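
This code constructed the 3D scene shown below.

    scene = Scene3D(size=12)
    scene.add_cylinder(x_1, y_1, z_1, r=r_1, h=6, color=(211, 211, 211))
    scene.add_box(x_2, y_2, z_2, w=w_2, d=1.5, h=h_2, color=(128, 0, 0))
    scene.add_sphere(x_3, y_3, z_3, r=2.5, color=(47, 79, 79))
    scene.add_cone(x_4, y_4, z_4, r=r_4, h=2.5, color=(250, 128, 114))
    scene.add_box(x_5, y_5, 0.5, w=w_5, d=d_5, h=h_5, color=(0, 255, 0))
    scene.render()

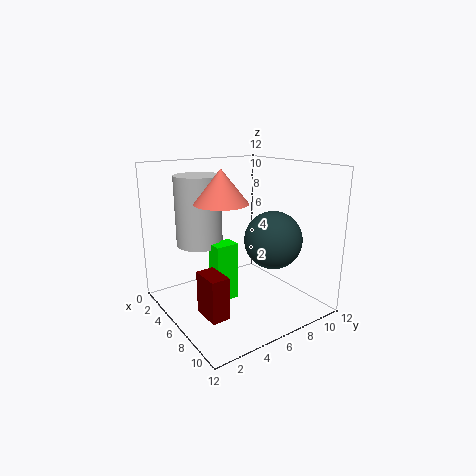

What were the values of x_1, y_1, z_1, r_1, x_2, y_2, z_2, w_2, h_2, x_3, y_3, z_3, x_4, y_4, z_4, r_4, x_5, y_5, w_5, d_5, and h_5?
x_1 = 3; y_1 = 4; z_1 = 5; r_1 = 2; x_2 = 6; y_2 = 2; z_2 = 0.5; w_2 = 2.5; h_2 = 3.5; x_3 = 7; y_3 = 9; z_3 = 5.5; x_4 = 7.5; y_4 = 3.5; z_4 = 9.5; r_4 = 2; x_5 = 4.5; y_5 = 4; w_5 = 1.5; d_5 = 2; h_5 = 5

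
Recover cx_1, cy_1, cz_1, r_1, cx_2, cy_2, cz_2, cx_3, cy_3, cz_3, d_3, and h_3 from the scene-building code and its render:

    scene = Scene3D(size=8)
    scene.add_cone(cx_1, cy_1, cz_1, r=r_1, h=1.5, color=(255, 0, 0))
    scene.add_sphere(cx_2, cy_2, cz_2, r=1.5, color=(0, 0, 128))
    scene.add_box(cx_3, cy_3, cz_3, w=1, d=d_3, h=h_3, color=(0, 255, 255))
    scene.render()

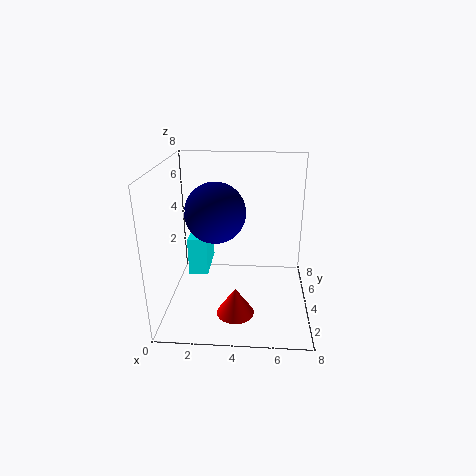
cx_1 = 4; cy_1 = 2; cz_1 = 0.5; r_1 = 1; cx_2 = 3; cy_2 = 2.5; cz_2 = 6; cx_3 = 1.5; cy_3 = 2.5; cz_3 = 2.5; d_3 = 2.5; h_3 = 2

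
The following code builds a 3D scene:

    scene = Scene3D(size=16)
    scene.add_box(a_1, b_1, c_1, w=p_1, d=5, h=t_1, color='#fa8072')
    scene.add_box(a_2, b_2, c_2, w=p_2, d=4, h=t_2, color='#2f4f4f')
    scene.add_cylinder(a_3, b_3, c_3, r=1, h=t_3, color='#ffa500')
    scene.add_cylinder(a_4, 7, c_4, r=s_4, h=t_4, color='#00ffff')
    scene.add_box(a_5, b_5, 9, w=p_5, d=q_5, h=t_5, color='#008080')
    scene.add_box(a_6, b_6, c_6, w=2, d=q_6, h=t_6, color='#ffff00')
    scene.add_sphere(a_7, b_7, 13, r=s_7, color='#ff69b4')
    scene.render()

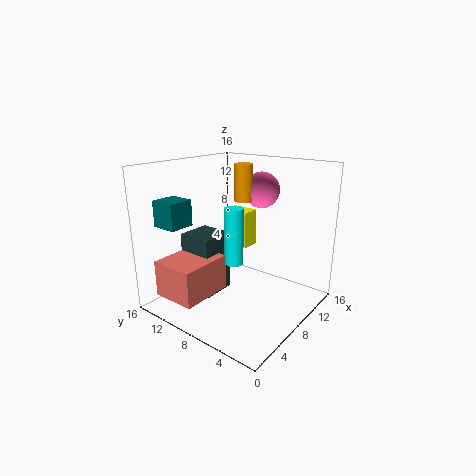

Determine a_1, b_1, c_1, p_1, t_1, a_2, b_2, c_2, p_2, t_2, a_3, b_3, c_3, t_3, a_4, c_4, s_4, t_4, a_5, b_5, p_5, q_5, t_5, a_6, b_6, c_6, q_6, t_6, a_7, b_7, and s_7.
a_1 = 1; b_1 = 9; c_1 = 2; p_1 = 6; t_1 = 4; a_2 = 5; b_2 = 10; c_2 = 1; p_2 = 4; t_2 = 7; a_3 = 9; b_3 = 8; c_3 = 12; t_3 = 4; a_4 = 6; c_4 = 6; s_4 = 1; t_4 = 6; a_5 = 3; b_5 = 13; p_5 = 3; q_5 = 3; t_5 = 3; a_6 = 8; b_6 = 7; c_6 = 7; q_6 = 3; t_6 = 4; a_7 = 11; b_7 = 7; s_7 = 2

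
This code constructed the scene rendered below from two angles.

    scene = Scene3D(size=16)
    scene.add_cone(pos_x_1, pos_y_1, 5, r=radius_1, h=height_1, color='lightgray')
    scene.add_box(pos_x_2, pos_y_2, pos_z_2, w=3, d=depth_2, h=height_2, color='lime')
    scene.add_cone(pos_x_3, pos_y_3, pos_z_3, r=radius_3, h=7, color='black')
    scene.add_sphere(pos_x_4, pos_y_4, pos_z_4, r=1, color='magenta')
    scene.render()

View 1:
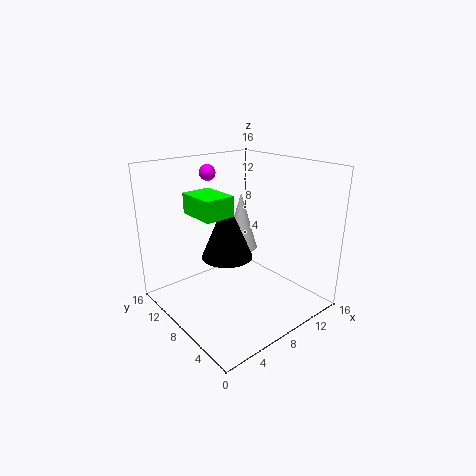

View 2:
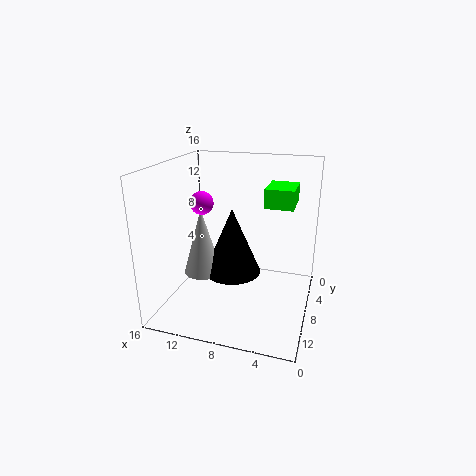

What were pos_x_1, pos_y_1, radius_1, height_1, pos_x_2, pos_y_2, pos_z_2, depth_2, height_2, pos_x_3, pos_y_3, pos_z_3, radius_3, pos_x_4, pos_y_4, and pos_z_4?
pos_x_1 = 11; pos_y_1 = 11; radius_1 = 2; height_1 = 7; pos_x_2 = 2; pos_y_2 = 5; pos_z_2 = 12; depth_2 = 4; height_2 = 2; pos_x_3 = 8; pos_y_3 = 10; pos_z_3 = 5; radius_3 = 3; pos_x_4 = 9; pos_y_4 = 15; pos_z_4 = 14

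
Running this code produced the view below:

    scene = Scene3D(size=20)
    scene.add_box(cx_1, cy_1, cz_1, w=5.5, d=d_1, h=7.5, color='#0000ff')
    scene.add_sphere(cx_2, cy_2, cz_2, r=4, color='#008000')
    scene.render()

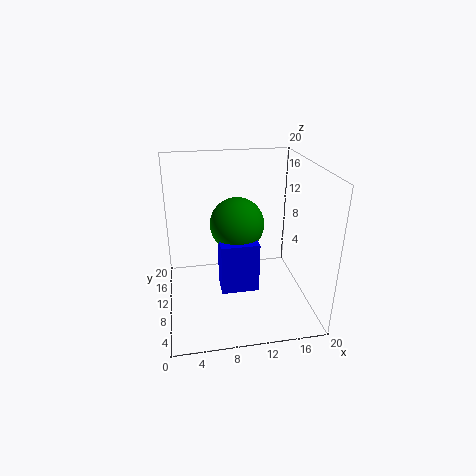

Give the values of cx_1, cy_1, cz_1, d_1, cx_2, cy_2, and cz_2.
cx_1 = 7.5
cy_1 = 9
cz_1 = 1.5
d_1 = 4
cx_2 = 10.5
cy_2 = 13.5
cz_2 = 10.5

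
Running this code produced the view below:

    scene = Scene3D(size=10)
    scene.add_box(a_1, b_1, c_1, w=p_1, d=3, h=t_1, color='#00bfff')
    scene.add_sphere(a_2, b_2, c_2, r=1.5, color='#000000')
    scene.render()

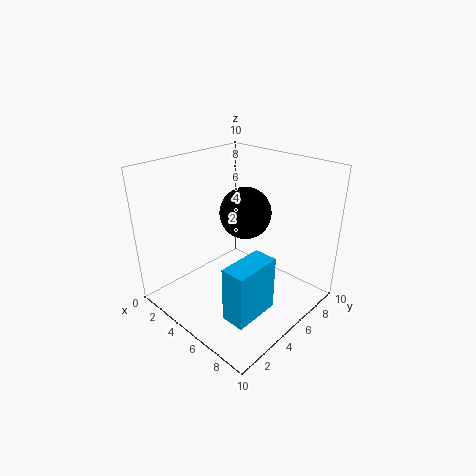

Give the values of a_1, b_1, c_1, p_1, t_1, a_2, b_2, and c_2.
a_1 = 7.5
b_1 = 1
c_1 = 2
p_1 = 1.5
t_1 = 3.5
a_2 = 7
b_2 = 3.5
c_2 = 8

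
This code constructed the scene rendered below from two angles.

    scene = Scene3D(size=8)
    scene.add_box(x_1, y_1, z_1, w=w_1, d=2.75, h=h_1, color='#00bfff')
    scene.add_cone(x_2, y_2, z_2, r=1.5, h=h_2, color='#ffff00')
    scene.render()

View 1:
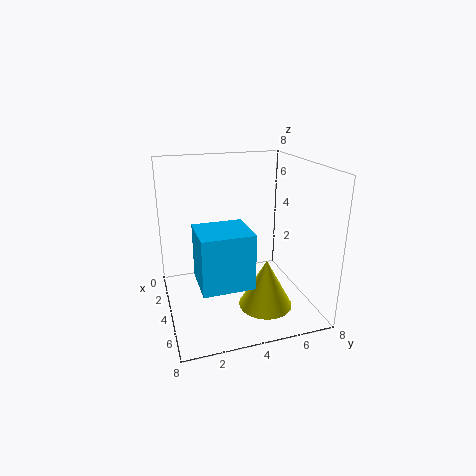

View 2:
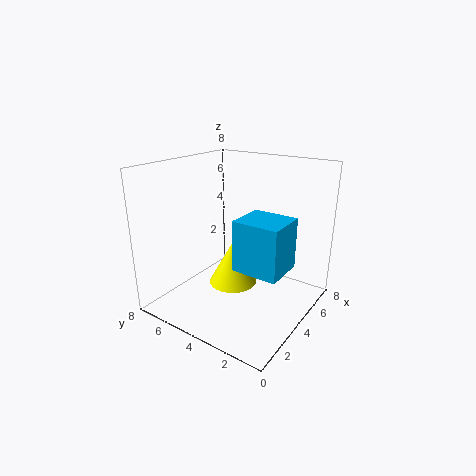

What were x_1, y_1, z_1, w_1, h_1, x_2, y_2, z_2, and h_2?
x_1 = 3.75
y_1 = 1.5
z_1 = 2
w_1 = 2.5
h_1 = 3
x_2 = 5.25
y_2 = 5.25
z_2 = 0.25
h_2 = 2.75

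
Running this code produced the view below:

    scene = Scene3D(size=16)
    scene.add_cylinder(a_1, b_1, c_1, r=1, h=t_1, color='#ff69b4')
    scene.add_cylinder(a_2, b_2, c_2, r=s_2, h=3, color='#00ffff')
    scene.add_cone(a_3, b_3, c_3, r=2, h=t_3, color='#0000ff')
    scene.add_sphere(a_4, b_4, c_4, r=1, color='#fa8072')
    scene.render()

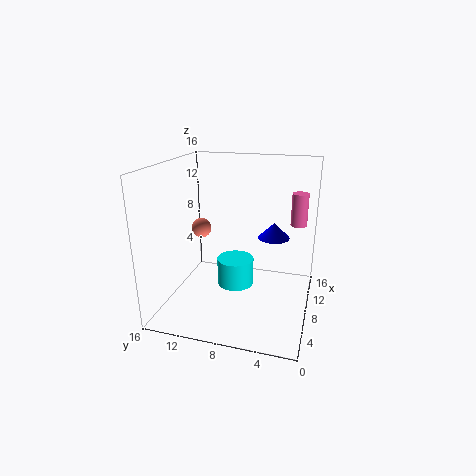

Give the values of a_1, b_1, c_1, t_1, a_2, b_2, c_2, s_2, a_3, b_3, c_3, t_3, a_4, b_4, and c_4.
a_1 = 14
b_1 = 2
c_1 = 8
t_1 = 4
a_2 = 7
b_2 = 8
c_2 = 3
s_2 = 2
a_3 = 14
b_3 = 5
c_3 = 6
t_3 = 2
a_4 = 5
b_4 = 11
c_4 = 10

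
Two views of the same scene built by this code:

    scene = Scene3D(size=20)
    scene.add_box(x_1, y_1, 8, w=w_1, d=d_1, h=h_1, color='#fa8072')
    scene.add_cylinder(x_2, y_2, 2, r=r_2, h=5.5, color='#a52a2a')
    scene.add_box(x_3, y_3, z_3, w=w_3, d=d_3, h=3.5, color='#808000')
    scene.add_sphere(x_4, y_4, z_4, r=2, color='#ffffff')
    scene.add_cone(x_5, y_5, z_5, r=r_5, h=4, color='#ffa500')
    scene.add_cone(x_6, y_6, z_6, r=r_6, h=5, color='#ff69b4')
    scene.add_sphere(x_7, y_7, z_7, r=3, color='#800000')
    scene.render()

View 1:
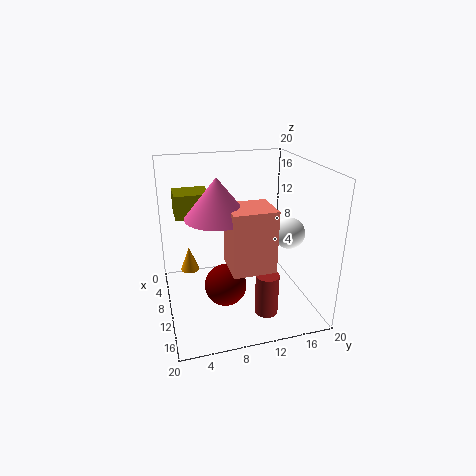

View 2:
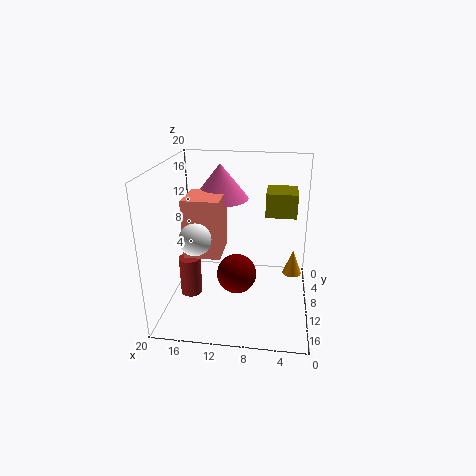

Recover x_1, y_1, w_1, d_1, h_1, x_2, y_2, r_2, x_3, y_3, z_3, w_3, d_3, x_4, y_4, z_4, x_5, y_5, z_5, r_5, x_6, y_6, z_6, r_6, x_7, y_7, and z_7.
x_1 = 12; y_1 = 7.5; w_1 = 5; d_1 = 5.5; h_1 = 8; x_2 = 16.5; y_2 = 12; r_2 = 1.5; x_3 = 2; y_3 = 2; z_3 = 12; w_3 = 4.5; d_3 = 5; x_4 = 14.5; y_4 = 15.5; z_4 = 12; x_5 = 2; y_5 = 4; z_5 = 1.5; r_5 = 1.5; x_6 = 13; y_6 = 6.5; z_6 = 14.5; r_6 = 4; x_7 = 10.5; y_7 = 8; z_7 = 3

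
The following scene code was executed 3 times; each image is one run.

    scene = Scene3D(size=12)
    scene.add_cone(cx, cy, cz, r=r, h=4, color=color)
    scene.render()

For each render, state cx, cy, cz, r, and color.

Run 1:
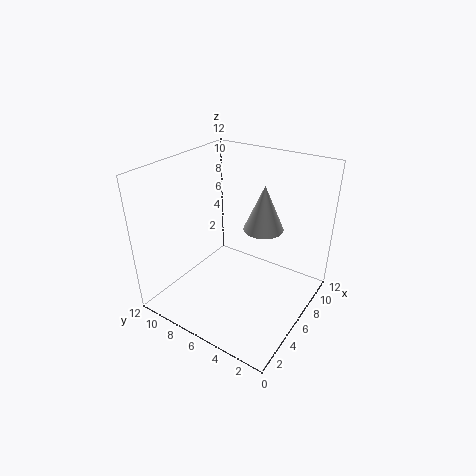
cx = 8.5, cy = 5, cz = 6, r = 1.75, color = 'lightgray'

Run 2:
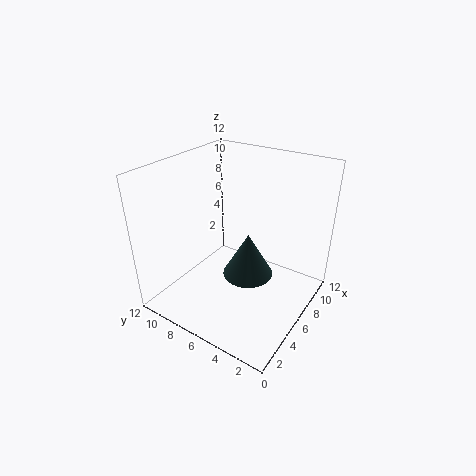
cx = 7.25, cy = 5.75, cz = 1.75, r = 2.25, color = 'darkslategray'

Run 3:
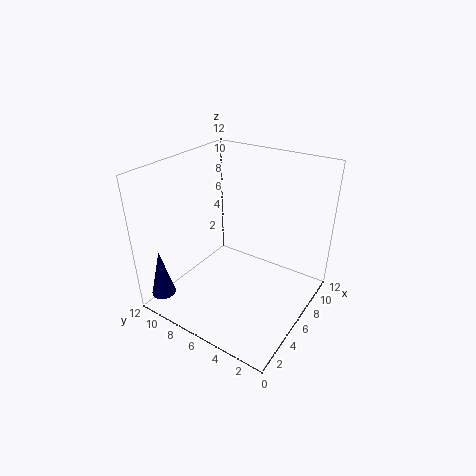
cx = 1.25, cy = 10.5, cz = 1.5, r = 1, color = 'navy'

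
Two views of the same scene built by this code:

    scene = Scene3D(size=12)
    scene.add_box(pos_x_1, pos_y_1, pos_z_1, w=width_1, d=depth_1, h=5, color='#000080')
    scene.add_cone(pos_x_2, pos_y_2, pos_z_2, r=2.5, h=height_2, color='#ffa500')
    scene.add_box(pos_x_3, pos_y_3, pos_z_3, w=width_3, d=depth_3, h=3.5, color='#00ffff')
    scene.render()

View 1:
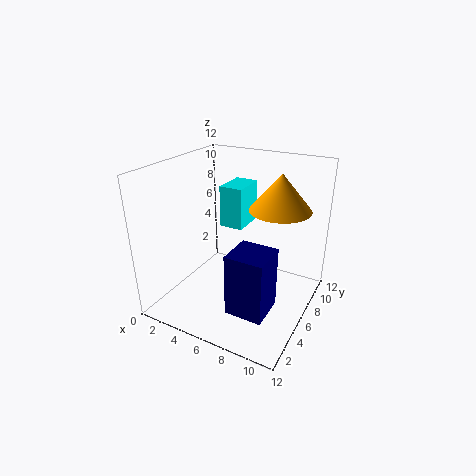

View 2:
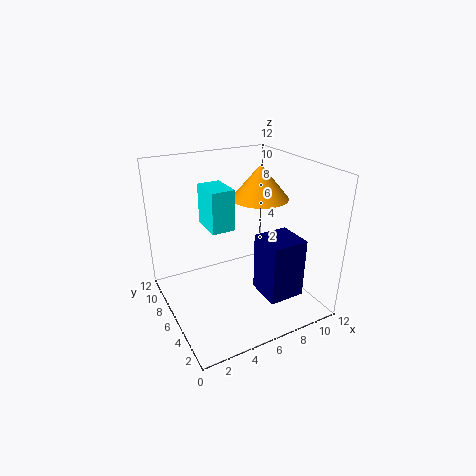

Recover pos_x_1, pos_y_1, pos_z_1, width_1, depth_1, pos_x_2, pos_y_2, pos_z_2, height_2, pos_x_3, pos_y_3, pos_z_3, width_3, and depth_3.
pos_x_1 = 7, pos_y_1 = 2, pos_z_1 = 1.5, width_1 = 3, depth_1 = 3, pos_x_2 = 9, pos_y_2 = 7.5, pos_z_2 = 8.5, height_2 = 3, pos_x_3 = 4, pos_y_3 = 6.5, pos_z_3 = 6.5, width_3 = 2, depth_3 = 3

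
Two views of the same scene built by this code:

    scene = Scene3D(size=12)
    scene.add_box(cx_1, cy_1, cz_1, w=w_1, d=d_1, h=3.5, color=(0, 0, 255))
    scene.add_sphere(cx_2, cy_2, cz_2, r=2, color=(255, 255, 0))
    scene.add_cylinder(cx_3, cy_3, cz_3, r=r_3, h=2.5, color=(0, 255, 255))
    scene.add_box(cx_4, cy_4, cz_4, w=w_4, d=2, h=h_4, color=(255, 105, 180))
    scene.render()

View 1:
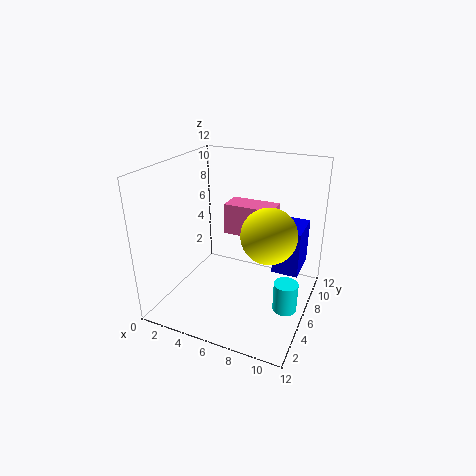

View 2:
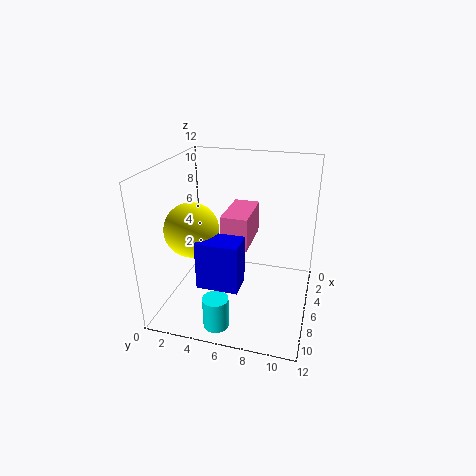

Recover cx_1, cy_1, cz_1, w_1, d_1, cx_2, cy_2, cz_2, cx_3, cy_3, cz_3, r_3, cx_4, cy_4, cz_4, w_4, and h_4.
cx_1 = 9.5, cy_1 = 4.5, cz_1 = 4.5, w_1 = 2, d_1 = 3, cx_2 = 9.5, cy_2 = 3.5, cz_2 = 8, cx_3 = 10.5, cy_3 = 5.5, cz_3 = 0.5, r_3 = 1, cx_4 = 5, cy_4 = 5.5, cz_4 = 6.5, w_4 = 4, h_4 = 2.5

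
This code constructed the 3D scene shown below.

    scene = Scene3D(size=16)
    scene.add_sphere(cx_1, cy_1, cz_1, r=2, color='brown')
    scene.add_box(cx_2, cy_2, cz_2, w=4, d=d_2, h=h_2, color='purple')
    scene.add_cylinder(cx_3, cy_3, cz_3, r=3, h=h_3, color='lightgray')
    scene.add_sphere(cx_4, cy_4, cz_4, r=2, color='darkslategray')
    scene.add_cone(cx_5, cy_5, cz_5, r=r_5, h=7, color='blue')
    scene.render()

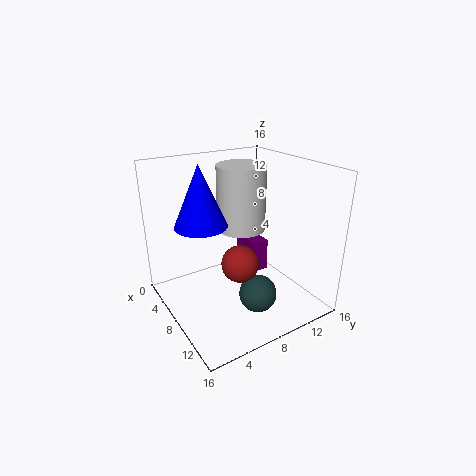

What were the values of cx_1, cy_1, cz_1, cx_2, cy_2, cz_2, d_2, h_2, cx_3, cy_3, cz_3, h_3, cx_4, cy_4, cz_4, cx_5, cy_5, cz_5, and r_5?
cx_1 = 10; cy_1 = 7; cz_1 = 6; cx_2 = 3; cy_2 = 11; cz_2 = 2; d_2 = 2; h_2 = 4; cx_3 = 4; cy_3 = 11; cz_3 = 7; h_3 = 8; cx_4 = 12; cy_4 = 8; cz_4 = 3; cx_5 = 5; cy_5 = 5; cz_5 = 9; r_5 = 3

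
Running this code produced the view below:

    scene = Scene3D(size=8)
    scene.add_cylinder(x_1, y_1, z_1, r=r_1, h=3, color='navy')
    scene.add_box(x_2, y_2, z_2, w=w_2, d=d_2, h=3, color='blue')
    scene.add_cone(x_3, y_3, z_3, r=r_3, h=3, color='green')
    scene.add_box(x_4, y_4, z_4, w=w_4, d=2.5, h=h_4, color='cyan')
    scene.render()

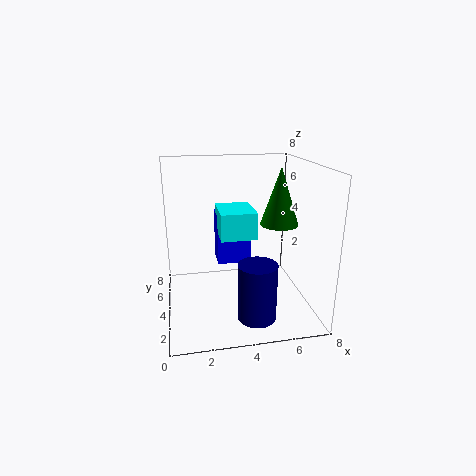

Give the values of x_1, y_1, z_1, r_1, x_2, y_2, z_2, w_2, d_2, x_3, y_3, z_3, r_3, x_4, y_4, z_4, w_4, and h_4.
x_1 = 4.5
y_1 = 1.5
z_1 = 0.5
r_1 = 1
x_2 = 3
y_2 = 5
z_2 = 2
w_2 = 2
d_2 = 1.5
x_3 = 6
y_3 = 3
z_3 = 5
r_3 = 1
x_4 = 3
y_4 = 3.5
z_4 = 4
w_4 = 2
h_4 = 1.5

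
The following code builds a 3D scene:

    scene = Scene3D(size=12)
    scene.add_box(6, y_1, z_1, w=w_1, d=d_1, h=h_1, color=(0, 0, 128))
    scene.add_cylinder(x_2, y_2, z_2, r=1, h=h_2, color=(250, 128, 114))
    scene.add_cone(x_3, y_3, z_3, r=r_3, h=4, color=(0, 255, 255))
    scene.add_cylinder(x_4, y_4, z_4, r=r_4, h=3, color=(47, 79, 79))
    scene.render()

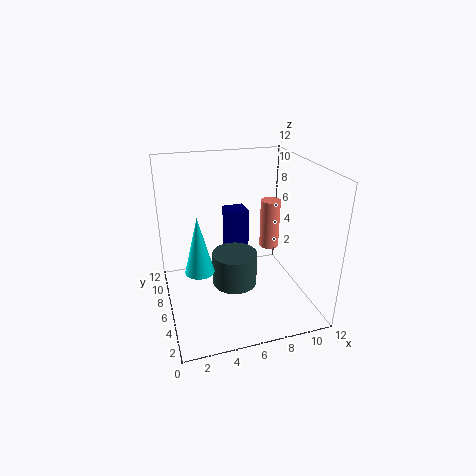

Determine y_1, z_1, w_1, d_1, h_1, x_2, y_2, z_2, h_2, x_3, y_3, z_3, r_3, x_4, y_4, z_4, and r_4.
y_1 = 9, z_1 = 2, w_1 = 2, d_1 = 2, h_1 = 5, x_2 = 11, y_2 = 11, z_2 = 2, h_2 = 5, x_3 = 2, y_3 = 2, z_3 = 6, r_3 = 1, x_4 = 6, y_4 = 7, z_4 = 1, r_4 = 2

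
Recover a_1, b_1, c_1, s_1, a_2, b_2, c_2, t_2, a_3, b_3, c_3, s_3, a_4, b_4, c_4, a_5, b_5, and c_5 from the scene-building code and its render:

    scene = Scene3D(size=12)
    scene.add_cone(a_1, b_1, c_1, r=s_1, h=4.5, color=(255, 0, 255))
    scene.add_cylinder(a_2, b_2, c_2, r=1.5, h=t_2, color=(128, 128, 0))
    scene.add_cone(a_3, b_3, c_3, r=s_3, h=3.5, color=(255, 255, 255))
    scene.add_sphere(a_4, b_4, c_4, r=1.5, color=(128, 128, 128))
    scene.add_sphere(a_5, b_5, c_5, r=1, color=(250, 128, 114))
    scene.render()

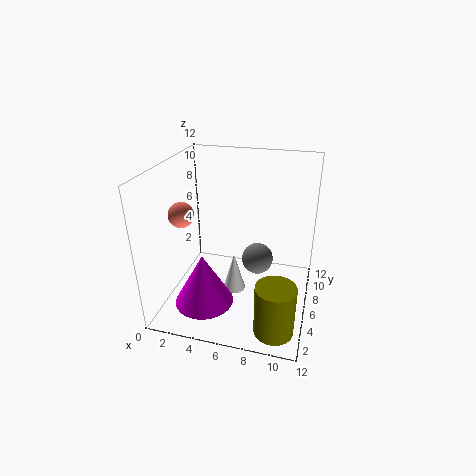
a_1 = 3.5, b_1 = 4, c_1 = 0.5, s_1 = 2.5, a_2 = 10, b_2 = 1.5, c_2 = 1, t_2 = 4, a_3 = 5.5, b_3 = 6.5, c_3 = 0.5, s_3 = 1, a_4 = 7, b_4 = 9.5, c_4 = 2, a_5 = 2, b_5 = 4, c_5 = 8.5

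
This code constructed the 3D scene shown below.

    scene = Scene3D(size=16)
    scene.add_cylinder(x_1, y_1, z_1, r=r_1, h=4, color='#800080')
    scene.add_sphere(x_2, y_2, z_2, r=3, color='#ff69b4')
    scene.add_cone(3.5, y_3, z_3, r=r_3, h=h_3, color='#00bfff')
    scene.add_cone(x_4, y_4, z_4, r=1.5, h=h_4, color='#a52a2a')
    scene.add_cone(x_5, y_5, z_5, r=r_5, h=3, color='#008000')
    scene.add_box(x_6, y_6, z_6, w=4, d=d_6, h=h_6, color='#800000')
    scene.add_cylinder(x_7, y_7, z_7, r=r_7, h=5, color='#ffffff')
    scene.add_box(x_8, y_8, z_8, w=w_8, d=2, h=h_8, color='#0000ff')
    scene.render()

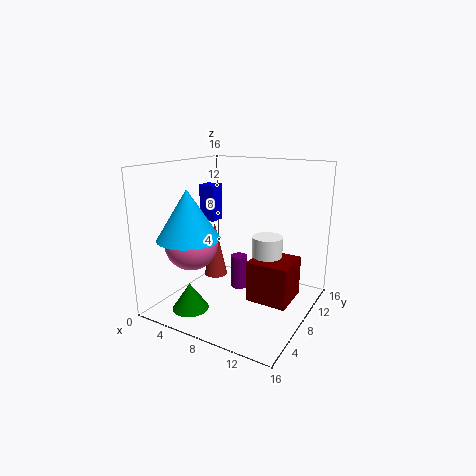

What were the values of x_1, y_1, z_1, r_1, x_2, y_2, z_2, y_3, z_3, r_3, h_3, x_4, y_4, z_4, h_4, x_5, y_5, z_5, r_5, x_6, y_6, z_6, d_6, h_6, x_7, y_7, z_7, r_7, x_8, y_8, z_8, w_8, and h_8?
x_1 = 7, y_1 = 10, z_1 = 1, r_1 = 1, x_2 = 3, y_2 = 6, z_2 = 7, y_3 = 5, z_3 = 8, r_3 = 3.5, h_3 = 5.5, x_4 = 2.5, y_4 = 11.5, z_4 = 1, h_4 = 7, x_5 = 4.5, y_5 = 3.5, z_5 = 0.5, r_5 = 2, x_6 = 11.5, y_6 = 3.5, z_6 = 3.5, d_6 = 4, h_6 = 4, x_7 = 12.5, y_7 = 6, z_7 = 4.5, r_7 = 1.5, x_8 = 1, y_8 = 10.5, z_8 = 8.5, w_8 = 2, h_8 = 4.5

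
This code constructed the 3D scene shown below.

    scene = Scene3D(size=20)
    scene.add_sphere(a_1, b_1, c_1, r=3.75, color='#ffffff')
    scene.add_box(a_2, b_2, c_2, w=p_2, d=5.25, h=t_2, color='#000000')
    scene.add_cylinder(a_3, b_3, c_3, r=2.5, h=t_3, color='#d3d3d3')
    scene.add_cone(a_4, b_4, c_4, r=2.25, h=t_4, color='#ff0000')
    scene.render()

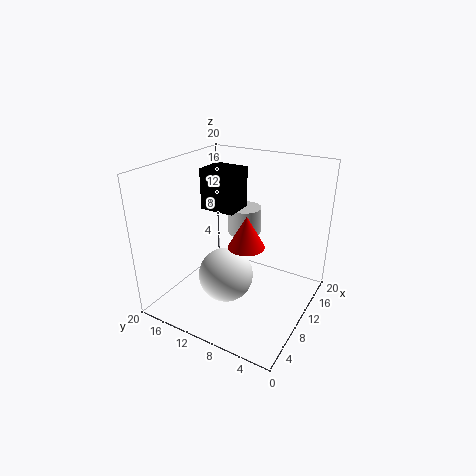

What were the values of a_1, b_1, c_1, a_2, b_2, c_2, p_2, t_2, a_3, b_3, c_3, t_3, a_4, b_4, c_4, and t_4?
a_1 = 7.5, b_1 = 10.5, c_1 = 5.25, a_2 = 11.25, b_2 = 11.75, c_2 = 12.5, p_2 = 4.5, t_2 = 6, a_3 = 15, b_3 = 11.75, c_3 = 8.5, t_3 = 4, a_4 = 6, b_4 = 6.5, c_4 = 11.5, t_4 = 4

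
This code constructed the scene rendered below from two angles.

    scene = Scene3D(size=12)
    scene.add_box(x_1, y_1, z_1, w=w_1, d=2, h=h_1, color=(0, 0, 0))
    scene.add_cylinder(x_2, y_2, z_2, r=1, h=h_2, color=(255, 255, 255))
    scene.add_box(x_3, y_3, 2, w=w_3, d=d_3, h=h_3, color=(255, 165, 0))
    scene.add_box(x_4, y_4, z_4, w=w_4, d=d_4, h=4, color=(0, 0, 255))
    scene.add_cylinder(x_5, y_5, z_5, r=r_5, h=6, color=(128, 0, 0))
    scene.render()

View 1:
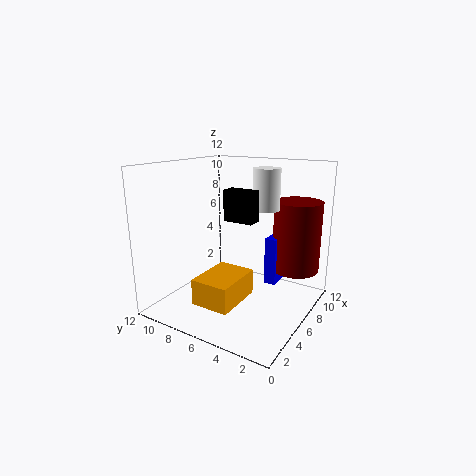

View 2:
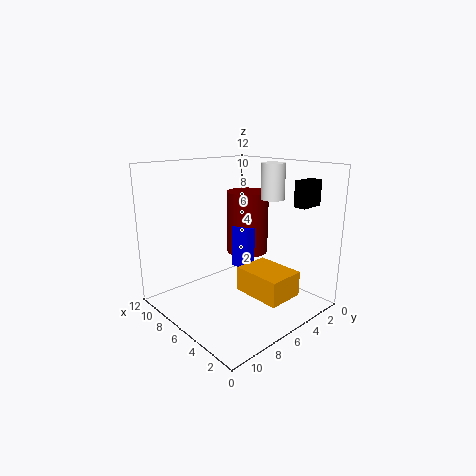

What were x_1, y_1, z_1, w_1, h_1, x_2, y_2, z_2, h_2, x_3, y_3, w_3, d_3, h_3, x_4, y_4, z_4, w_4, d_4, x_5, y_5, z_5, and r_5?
x_1 = 1
y_1 = 2
z_1 = 9
w_1 = 1
h_1 = 2
x_2 = 5
y_2 = 3
z_2 = 9
h_2 = 3
x_3 = 1
y_3 = 4
w_3 = 4
d_3 = 3
h_3 = 2
x_4 = 7
y_4 = 3
z_4 = 2
w_4 = 2
d_4 = 1
x_5 = 9
y_5 = 2
z_5 = 3
r_5 = 2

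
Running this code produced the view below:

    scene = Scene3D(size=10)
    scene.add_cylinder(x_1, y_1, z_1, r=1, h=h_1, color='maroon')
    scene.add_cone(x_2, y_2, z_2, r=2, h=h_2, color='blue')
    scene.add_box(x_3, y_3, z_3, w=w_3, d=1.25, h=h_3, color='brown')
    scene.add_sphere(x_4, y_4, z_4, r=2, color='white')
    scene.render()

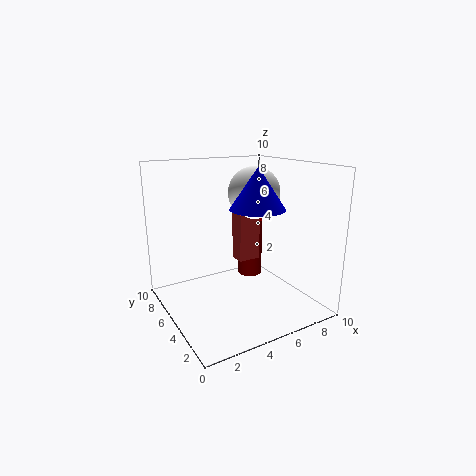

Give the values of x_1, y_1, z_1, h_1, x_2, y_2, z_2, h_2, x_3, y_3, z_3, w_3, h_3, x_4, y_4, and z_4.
x_1 = 8.25, y_1 = 8.5, z_1 = 0.25, h_1 = 4.75, x_2 = 6.75, y_2 = 5.25, z_2 = 6.75, h_2 = 3, x_3 = 6.25, y_3 = 6.75, z_3 = 2.25, w_3 = 1.75, h_3 = 3.75, x_4 = 7.75, y_4 = 7.25, z_4 = 7.5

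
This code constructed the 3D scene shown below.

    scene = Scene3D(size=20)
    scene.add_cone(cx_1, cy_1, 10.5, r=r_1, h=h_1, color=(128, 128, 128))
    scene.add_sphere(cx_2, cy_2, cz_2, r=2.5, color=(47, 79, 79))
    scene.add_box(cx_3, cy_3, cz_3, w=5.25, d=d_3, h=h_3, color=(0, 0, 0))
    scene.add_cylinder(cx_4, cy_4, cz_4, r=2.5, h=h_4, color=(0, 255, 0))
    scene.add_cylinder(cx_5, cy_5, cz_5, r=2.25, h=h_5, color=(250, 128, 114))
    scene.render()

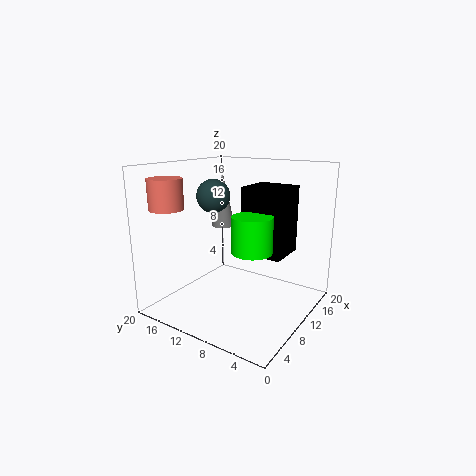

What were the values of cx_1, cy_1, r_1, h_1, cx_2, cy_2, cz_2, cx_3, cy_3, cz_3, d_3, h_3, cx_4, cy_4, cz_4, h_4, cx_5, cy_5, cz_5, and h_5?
cx_1 = 12.75
cy_1 = 14.5
r_1 = 1.75
h_1 = 8
cx_2 = 11.75
cy_2 = 15.5
cz_2 = 15
cx_3 = 8
cy_3 = 2.75
cz_3 = 8.75
d_3 = 5.5
h_3 = 8.75
cx_4 = 6.25
cy_4 = 5.5
cz_4 = 10
h_4 = 4.5
cx_5 = 3.25
cy_5 = 16.5
cz_5 = 14.5
h_5 = 4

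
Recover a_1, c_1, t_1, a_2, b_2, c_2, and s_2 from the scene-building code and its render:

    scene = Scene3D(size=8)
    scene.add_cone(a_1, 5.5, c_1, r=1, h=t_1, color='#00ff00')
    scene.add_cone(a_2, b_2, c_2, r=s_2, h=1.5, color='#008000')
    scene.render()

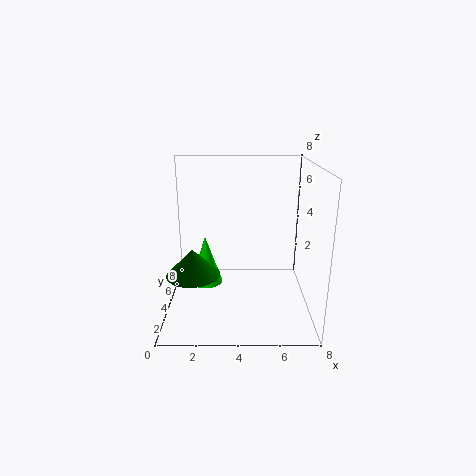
a_1 = 2
c_1 = 0.5
t_1 = 3
a_2 = 1.5
b_2 = 3.5
c_2 = 2
s_2 = 1.5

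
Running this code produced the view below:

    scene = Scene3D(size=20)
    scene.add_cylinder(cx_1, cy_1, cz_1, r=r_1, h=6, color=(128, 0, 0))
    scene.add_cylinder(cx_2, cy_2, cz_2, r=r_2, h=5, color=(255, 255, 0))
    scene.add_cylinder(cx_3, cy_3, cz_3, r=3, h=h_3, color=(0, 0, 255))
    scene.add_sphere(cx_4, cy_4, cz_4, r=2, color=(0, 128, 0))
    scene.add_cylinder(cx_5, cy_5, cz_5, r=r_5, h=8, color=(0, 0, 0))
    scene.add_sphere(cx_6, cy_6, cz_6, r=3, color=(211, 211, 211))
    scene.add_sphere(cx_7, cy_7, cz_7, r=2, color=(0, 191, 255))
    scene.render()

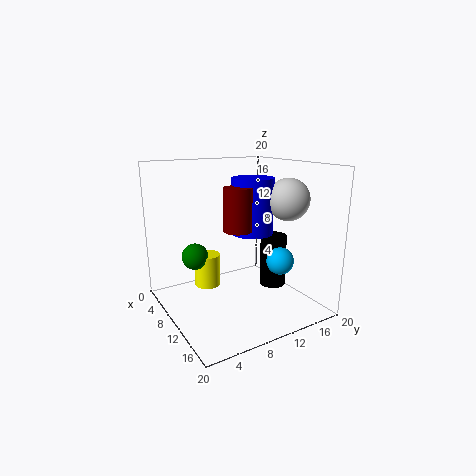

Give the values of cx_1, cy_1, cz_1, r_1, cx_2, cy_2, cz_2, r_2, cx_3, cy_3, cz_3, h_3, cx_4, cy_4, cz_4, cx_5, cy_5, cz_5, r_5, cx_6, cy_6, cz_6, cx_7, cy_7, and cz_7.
cx_1 = 10
cy_1 = 10
cz_1 = 11
r_1 = 2
cx_2 = 4
cy_2 = 8
cz_2 = 1
r_2 = 2
cx_3 = 9
cy_3 = 13
cz_3 = 10
h_3 = 8
cx_4 = 4
cy_4 = 6
cz_4 = 6
cx_5 = 9
cy_5 = 17
cz_5 = 1
r_5 = 2
cx_6 = 12
cy_6 = 17
cz_6 = 15
cx_7 = 12
cy_7 = 16
cz_7 = 6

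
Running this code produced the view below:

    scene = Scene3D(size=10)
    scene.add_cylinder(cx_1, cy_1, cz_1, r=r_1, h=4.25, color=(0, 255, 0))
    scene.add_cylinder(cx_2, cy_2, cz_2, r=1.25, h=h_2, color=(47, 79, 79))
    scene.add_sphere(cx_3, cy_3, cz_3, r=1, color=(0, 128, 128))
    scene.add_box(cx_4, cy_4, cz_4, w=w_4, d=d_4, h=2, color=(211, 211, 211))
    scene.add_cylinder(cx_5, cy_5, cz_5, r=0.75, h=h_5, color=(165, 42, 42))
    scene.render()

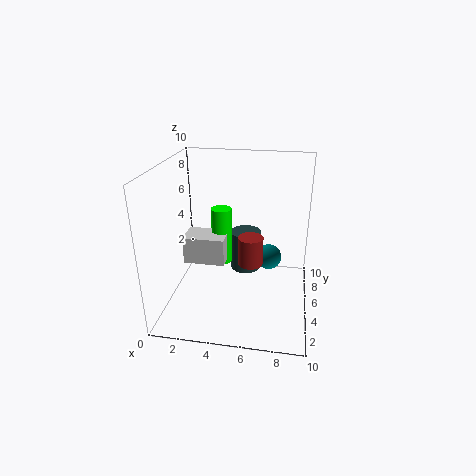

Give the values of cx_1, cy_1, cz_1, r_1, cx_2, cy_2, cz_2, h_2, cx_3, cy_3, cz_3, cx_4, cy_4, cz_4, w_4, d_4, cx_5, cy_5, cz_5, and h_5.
cx_1 = 3.5
cy_1 = 6.5
cz_1 = 2.25
r_1 = 0.75
cx_2 = 5
cy_2 = 8.75
cz_2 = 0.5
h_2 = 3.25
cx_3 = 7
cy_3 = 8
cz_3 = 2
cx_4 = 1
cy_4 = 4.75
cz_4 = 2.75
w_4 = 3
d_4 = 2
cx_5 = 6.25
cy_5 = 2.25
cz_5 = 4.75
h_5 = 1.75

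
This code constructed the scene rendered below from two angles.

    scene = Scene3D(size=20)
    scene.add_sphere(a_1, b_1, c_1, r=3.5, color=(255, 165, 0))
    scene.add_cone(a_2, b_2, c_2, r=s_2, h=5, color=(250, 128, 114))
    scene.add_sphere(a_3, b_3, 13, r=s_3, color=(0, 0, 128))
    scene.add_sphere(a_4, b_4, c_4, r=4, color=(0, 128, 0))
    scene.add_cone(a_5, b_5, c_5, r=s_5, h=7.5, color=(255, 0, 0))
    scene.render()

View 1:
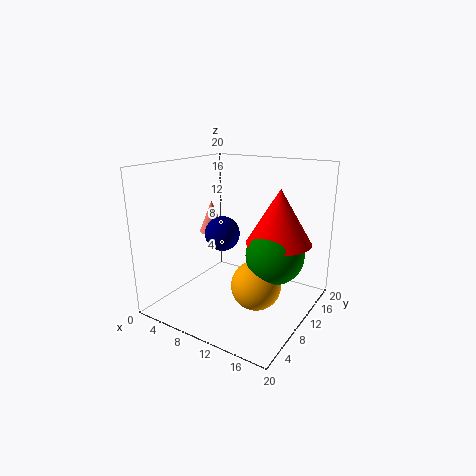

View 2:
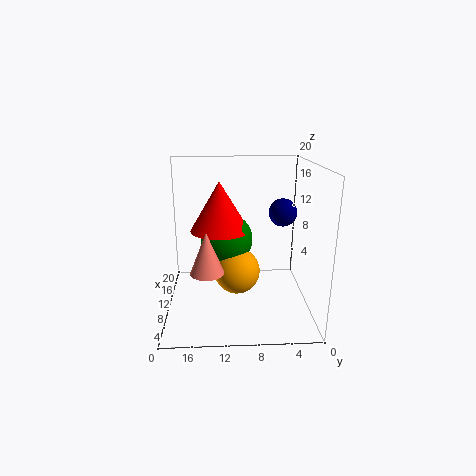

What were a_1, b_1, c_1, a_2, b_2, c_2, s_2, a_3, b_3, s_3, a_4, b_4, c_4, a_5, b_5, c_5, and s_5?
a_1 = 13, b_1 = 10, c_1 = 3.5, a_2 = 2.5, b_2 = 14, c_2 = 8.5, s_2 = 2, a_3 = 12, b_3 = 3.5, s_3 = 2, a_4 = 15, b_4 = 11.5, c_4 = 8, a_5 = 15, b_5 = 12.5, c_5 = 9.5, s_5 = 4.5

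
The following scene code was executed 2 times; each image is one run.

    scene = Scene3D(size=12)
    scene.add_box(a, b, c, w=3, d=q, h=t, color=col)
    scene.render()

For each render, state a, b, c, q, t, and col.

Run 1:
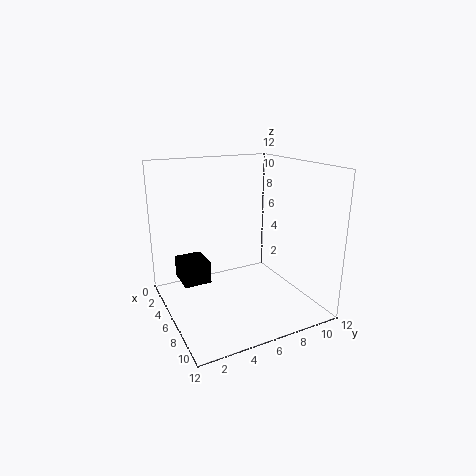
a = 0.5; b = 2; c = 1; q = 2.5; t = 2; col = 'black'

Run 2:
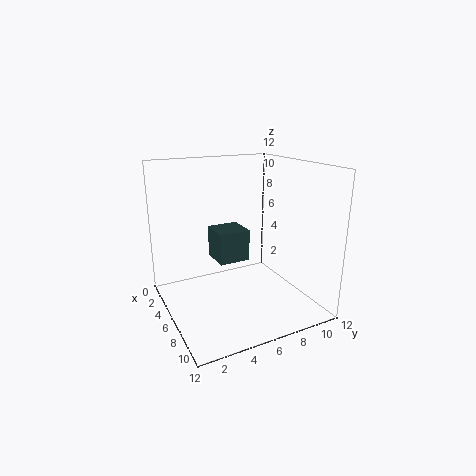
a = 0.5; b = 5.5; c = 2.5; q = 3; t = 3; col = 'darkslategray'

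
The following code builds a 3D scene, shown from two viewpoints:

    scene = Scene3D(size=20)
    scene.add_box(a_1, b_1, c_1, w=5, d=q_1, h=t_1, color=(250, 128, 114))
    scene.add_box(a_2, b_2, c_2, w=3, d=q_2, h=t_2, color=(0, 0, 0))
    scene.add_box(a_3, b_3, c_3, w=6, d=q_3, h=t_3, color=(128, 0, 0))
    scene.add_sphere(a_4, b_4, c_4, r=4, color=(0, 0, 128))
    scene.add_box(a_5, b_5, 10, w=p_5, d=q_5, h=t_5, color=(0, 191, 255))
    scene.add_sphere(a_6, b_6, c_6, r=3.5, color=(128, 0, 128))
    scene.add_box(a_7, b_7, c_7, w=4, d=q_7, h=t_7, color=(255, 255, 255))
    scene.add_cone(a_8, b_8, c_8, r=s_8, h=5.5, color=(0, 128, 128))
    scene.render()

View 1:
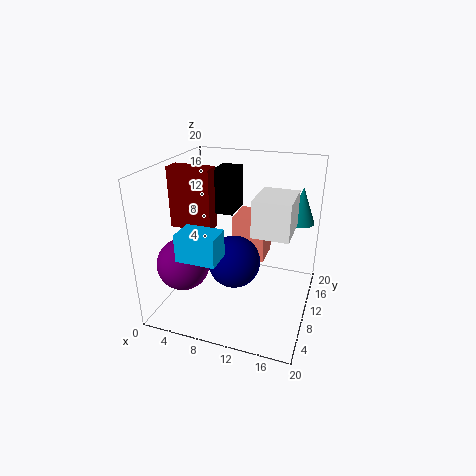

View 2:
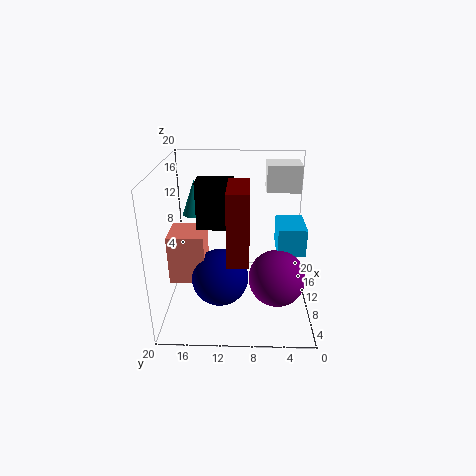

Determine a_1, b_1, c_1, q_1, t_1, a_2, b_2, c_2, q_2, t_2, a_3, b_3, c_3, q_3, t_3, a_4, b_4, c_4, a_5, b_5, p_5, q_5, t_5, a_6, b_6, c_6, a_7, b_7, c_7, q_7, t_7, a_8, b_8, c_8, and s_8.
a_1 = 7.5; b_1 = 14.5; c_1 = 4; q_1 = 5; t_1 = 7; a_2 = 6; b_2 = 10.5; c_2 = 13; q_2 = 4.5; t_2 = 6; a_3 = 0.5; b_3 = 8.5; c_3 = 11; q_3 = 2.5; t_3 = 8.5; a_4 = 8.5; b_4 = 12.5; c_4 = 4.5; a_5 = 5; b_5 = 1.5; p_5 = 5; q_5 = 3.5; t_5 = 3.5; a_6 = 4; b_6 = 5; c_6 = 7.5; a_7 = 14.5; b_7 = 1; c_7 = 15; q_7 = 5; t_7 = 4; a_8 = 17.5; b_8 = 17; c_8 = 10.5; s_8 = 2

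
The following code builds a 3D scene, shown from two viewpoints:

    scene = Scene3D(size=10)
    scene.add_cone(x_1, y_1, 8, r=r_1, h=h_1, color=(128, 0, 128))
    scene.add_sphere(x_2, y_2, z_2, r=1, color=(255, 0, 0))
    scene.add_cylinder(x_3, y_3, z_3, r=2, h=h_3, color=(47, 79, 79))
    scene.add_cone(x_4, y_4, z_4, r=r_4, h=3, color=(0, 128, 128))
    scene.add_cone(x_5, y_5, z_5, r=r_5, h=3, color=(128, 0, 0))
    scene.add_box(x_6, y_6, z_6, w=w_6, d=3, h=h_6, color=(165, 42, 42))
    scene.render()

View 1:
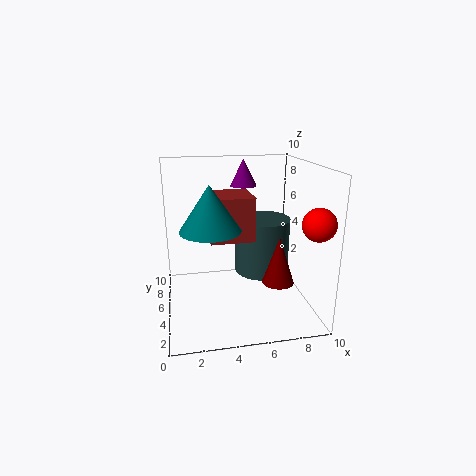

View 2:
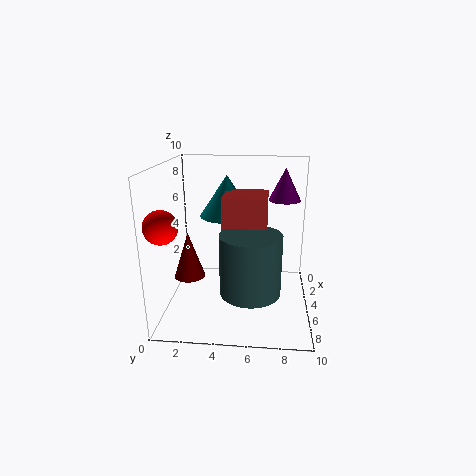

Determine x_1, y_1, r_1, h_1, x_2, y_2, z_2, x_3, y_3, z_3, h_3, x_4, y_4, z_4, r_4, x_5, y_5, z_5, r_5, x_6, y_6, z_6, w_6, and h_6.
x_1 = 6; y_1 = 8; r_1 = 1; h_1 = 2; x_2 = 9; y_2 = 1; z_2 = 7; x_3 = 7; y_3 = 6; z_3 = 2; h_3 = 4; x_4 = 3; y_4 = 4; z_4 = 6; r_4 = 2; x_5 = 7; y_5 = 2; z_5 = 3; r_5 = 1; x_6 = 3; y_6 = 4; z_6 = 5; w_6 = 3; h_6 = 3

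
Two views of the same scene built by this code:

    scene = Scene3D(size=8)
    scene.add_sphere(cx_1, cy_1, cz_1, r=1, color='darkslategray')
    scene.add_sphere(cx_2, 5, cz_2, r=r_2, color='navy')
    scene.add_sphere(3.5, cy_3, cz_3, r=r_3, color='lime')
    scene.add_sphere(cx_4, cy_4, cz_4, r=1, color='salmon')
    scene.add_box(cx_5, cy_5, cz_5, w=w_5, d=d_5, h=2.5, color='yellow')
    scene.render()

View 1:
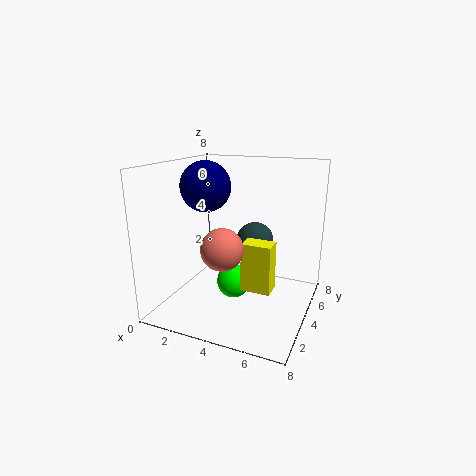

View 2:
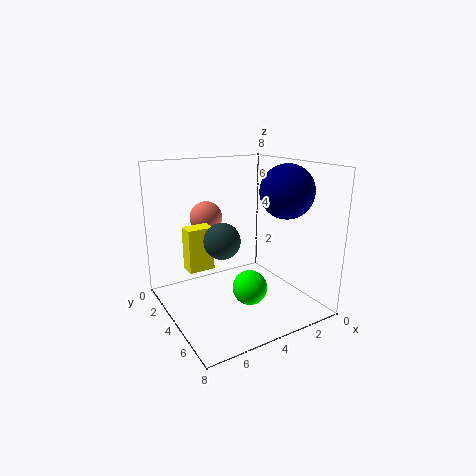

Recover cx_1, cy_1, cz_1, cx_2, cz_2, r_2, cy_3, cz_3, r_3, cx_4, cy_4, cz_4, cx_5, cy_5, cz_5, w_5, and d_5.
cx_1 = 5, cy_1 = 4, cz_1 = 4, cx_2 = 1.5, cz_2 = 6.5, r_2 = 1.5, cy_3 = 4.5, cz_3 = 1, r_3 = 1, cx_4 = 4.5, cy_4 = 1, cz_4 = 4.5, cx_5 = 5, cy_5 = 2, cz_5 = 2, w_5 = 1.5, d_5 = 1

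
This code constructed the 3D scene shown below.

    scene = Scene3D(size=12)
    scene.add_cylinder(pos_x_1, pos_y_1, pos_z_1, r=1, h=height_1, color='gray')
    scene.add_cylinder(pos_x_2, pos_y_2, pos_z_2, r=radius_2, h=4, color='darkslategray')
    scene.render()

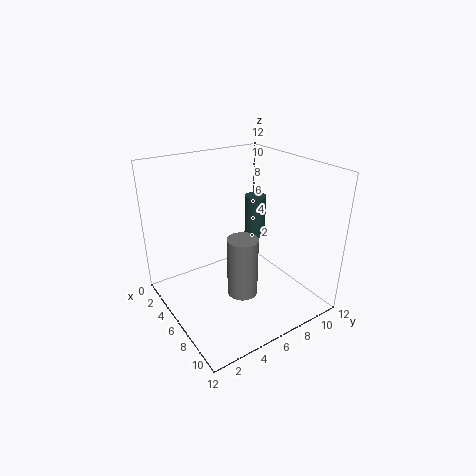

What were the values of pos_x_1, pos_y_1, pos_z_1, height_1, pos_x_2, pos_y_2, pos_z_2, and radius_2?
pos_x_1 = 11; pos_y_1 = 3; pos_z_1 = 5; height_1 = 4; pos_x_2 = 3; pos_y_2 = 10; pos_z_2 = 4; radius_2 = 1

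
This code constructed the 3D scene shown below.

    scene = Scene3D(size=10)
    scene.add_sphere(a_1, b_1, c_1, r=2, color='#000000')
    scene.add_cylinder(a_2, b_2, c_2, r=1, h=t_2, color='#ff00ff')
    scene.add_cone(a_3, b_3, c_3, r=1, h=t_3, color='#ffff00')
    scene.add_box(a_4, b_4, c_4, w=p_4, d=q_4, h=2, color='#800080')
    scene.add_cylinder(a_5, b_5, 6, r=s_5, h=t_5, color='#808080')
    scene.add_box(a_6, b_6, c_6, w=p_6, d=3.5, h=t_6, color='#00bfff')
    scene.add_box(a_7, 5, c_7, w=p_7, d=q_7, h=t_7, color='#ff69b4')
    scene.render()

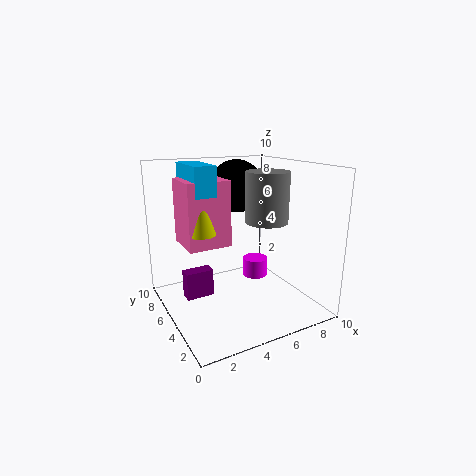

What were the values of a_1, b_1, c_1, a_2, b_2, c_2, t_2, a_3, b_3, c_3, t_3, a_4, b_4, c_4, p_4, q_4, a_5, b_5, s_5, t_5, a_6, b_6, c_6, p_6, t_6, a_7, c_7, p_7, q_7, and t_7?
a_1 = 6.5; b_1 = 8; c_1 = 8; a_2 = 8; b_2 = 7.5; c_2 = 0.5; t_2 = 1.5; a_3 = 2.5; b_3 = 5.5; c_3 = 5.5; t_3 = 3.5; a_4 = 1.5; b_4 = 6; c_4 = 0.5; p_4 = 2; q_4 = 1; a_5 = 7; b_5 = 4.5; s_5 = 1.5; t_5 = 3.5; a_6 = 2; b_6 = 5; c_6 = 8; p_6 = 1.5; t_6 = 2; a_7 = 1.5; c_7 = 4.5; p_7 = 3; q_7 = 3; t_7 = 4.5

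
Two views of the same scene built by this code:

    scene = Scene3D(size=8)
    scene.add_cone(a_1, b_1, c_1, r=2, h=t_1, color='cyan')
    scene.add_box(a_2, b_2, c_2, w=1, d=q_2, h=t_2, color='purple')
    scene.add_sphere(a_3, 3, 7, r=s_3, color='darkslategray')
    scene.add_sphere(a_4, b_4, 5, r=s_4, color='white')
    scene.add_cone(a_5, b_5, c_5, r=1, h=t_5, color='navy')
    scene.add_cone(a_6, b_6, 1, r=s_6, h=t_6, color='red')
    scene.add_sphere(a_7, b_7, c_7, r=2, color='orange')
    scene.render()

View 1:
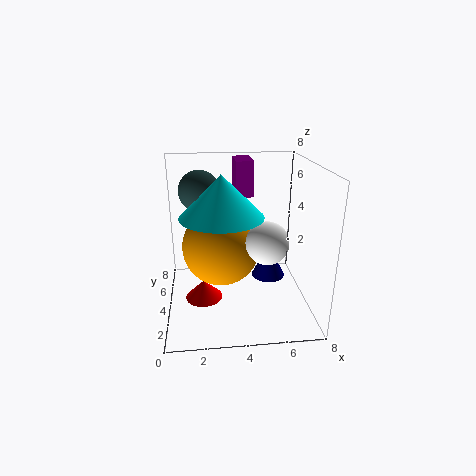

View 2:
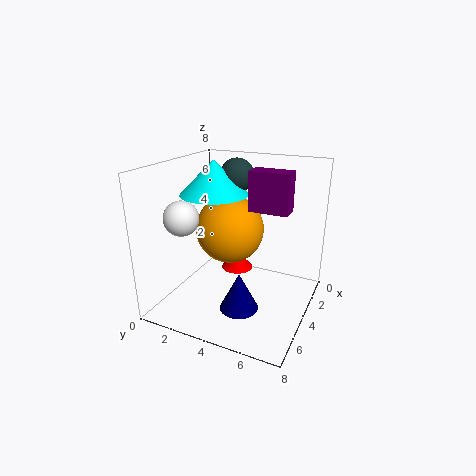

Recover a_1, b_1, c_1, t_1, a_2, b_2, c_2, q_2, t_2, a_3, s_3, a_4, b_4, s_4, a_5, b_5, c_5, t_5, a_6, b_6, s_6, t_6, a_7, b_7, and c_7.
a_1 = 3; b_1 = 2; c_1 = 6; t_1 = 2; a_2 = 4; b_2 = 5; c_2 = 6; q_2 = 2; t_2 = 2; a_3 = 2; s_3 = 1; a_4 = 5; b_4 = 1; s_4 = 1; a_5 = 6; b_5 = 5; c_5 = 1; t_5 = 2; a_6 = 2; b_6 = 3; s_6 = 1; t_6 = 1; a_7 = 3; b_7 = 3; c_7 = 4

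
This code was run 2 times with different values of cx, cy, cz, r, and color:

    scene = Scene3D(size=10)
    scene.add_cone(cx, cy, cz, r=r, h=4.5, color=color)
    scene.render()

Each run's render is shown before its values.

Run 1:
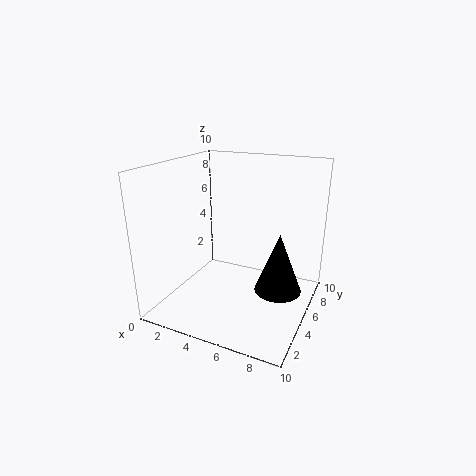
cx = 7.5
cy = 6.75
cz = 0.5
r = 1.75
color = 'black'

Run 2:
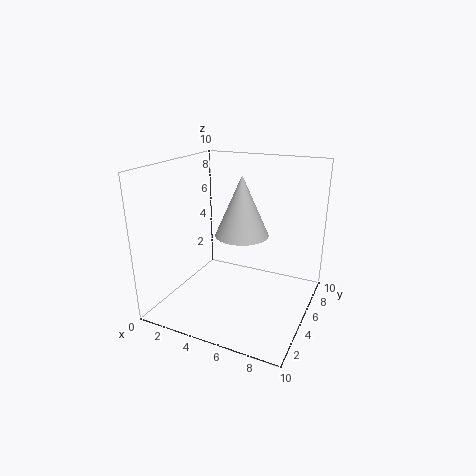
cx = 4.5
cy = 6.75
cz = 4.5
r = 2
color = 'lightgray'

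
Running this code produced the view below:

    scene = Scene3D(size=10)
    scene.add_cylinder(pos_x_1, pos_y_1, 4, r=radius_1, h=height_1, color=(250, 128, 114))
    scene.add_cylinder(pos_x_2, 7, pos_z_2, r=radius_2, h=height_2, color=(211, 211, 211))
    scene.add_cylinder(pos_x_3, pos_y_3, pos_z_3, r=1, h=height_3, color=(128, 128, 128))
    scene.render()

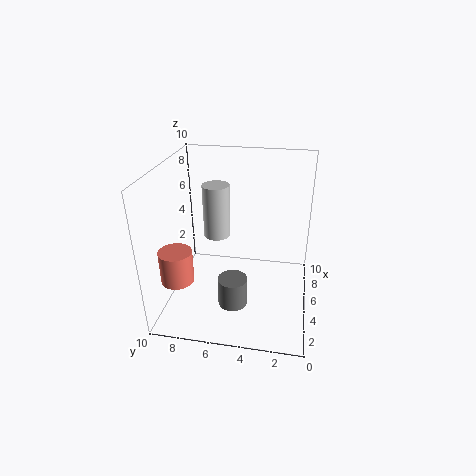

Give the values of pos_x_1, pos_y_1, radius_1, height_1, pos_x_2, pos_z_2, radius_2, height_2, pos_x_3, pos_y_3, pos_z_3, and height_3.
pos_x_1 = 1
pos_y_1 = 8
radius_1 = 1
height_1 = 2
pos_x_2 = 7
pos_z_2 = 4
radius_2 = 1
height_2 = 4
pos_x_3 = 3
pos_y_3 = 5
pos_z_3 = 1
height_3 = 2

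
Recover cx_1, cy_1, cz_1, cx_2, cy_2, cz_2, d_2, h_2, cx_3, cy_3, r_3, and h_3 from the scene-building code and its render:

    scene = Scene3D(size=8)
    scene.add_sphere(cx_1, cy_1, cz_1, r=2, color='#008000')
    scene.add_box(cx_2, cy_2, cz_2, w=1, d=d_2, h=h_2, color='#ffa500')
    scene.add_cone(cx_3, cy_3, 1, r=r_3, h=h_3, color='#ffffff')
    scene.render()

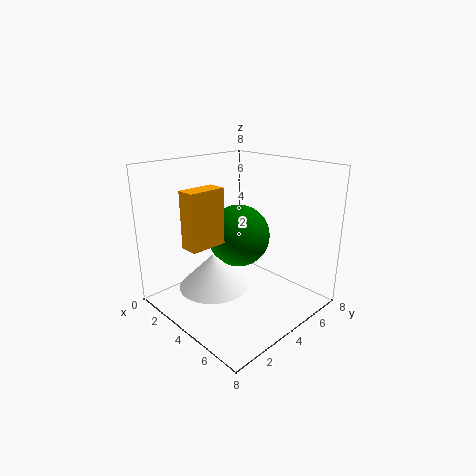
cx_1 = 2; cy_1 = 6; cz_1 = 3; cx_2 = 3; cy_2 = 1; cz_2 = 4; d_2 = 2; h_2 = 3; cx_3 = 3; cy_3 = 3; r_3 = 2; h_3 = 2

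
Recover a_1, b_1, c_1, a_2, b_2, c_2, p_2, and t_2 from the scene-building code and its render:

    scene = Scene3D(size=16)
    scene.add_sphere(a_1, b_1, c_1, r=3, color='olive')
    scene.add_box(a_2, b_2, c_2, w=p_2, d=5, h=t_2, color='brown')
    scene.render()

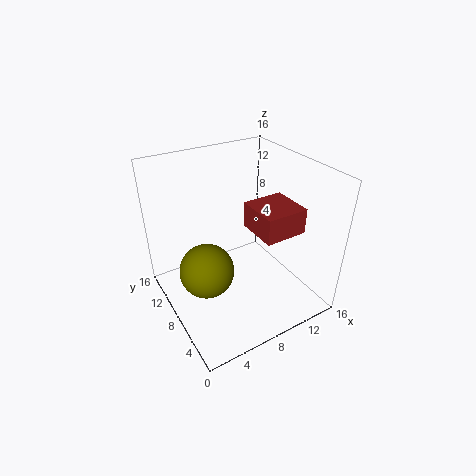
a_1 = 4, b_1 = 8, c_1 = 5, a_2 = 10, b_2 = 5, c_2 = 8, p_2 = 5, t_2 = 3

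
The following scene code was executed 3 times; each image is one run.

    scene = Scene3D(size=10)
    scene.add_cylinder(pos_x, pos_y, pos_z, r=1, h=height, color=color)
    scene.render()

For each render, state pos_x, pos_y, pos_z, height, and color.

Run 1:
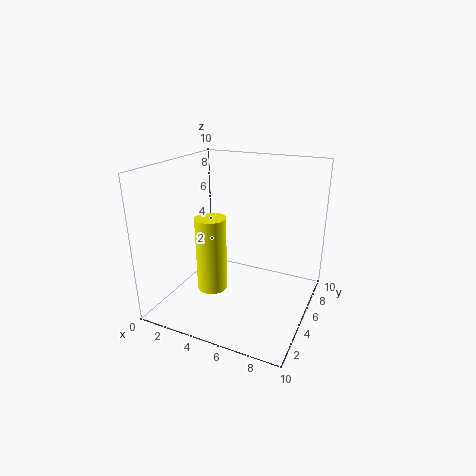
pos_x = 4, pos_y = 3, pos_z = 2, height = 5, color = 'yellow'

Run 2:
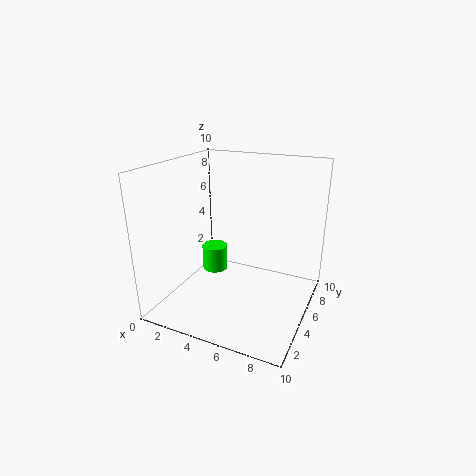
pos_x = 2, pos_y = 7, pos_z = 1, height = 2, color = 'lime'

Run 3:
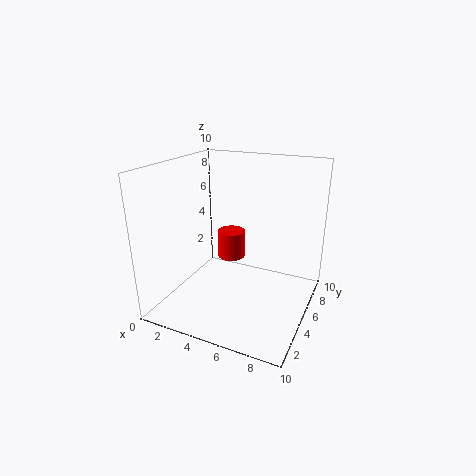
pos_x = 4, pos_y = 6, pos_z = 3, height = 2, color = 'red'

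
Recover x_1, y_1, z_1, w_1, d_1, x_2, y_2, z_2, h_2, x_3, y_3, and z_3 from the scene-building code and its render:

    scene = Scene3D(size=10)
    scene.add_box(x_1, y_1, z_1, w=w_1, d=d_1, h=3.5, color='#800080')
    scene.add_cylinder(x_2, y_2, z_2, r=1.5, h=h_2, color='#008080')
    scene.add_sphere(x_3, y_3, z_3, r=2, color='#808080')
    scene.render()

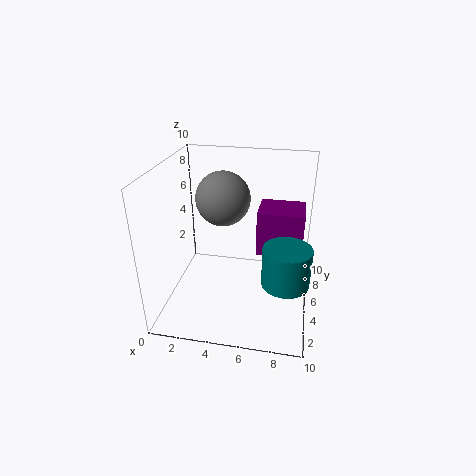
x_1 = 6
y_1 = 7
z_1 = 2.5
w_1 = 3.5
d_1 = 3
x_2 = 8.5
y_2 = 2.5
z_2 = 3.5
h_2 = 2.5
x_3 = 3.5
y_3 = 7
z_3 = 7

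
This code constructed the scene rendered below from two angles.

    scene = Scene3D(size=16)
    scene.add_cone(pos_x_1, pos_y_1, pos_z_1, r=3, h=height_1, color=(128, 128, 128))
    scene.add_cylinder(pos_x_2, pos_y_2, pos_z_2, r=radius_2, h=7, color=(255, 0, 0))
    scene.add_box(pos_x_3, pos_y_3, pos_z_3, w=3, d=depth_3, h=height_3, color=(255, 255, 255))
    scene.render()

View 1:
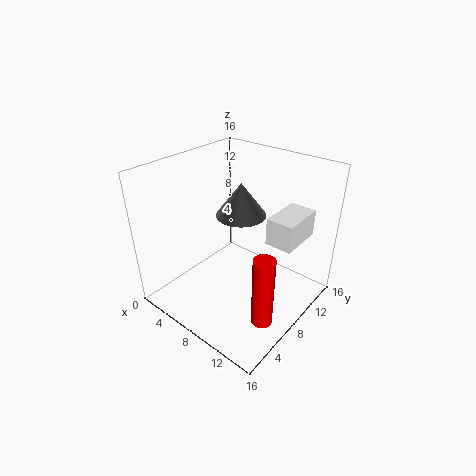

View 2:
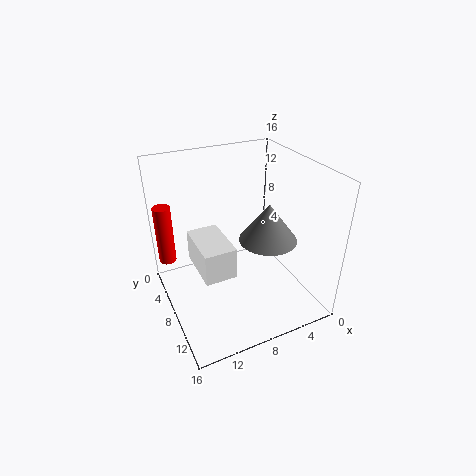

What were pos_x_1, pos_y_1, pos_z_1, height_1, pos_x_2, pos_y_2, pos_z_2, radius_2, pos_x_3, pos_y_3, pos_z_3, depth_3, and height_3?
pos_x_1 = 6
pos_y_1 = 11
pos_z_1 = 9
height_1 = 4
pos_x_2 = 15
pos_y_2 = 3
pos_z_2 = 4
radius_2 = 1
pos_x_3 = 11
pos_y_3 = 9
pos_z_3 = 8
depth_3 = 5
height_3 = 3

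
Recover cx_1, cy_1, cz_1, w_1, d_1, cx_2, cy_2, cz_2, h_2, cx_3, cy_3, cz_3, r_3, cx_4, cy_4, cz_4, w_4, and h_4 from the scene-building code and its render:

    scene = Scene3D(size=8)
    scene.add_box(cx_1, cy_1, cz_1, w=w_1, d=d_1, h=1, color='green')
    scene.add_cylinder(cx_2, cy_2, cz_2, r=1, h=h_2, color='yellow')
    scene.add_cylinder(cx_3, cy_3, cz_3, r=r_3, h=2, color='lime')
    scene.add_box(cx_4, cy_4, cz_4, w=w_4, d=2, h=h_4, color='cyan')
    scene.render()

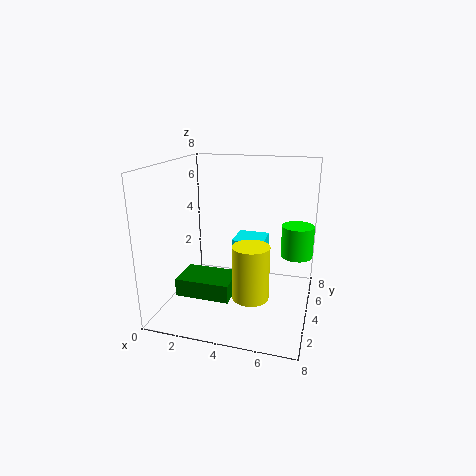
cx_1 = 1
cy_1 = 2
cz_1 = 1
w_1 = 3
d_1 = 2
cx_2 = 5
cy_2 = 3
cz_2 = 1
h_2 = 3
cx_3 = 7
cy_3 = 7
cz_3 = 2
r_3 = 1
cx_4 = 3
cy_4 = 6
cz_4 = 2
w_4 = 2
h_4 = 1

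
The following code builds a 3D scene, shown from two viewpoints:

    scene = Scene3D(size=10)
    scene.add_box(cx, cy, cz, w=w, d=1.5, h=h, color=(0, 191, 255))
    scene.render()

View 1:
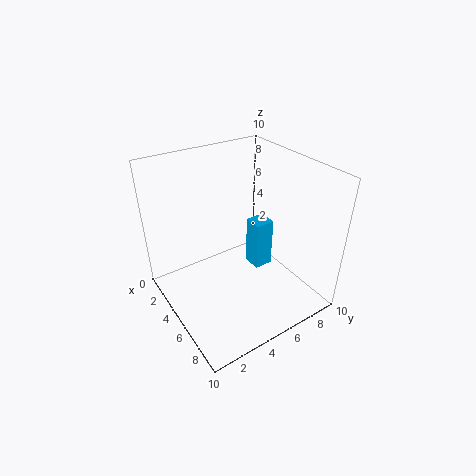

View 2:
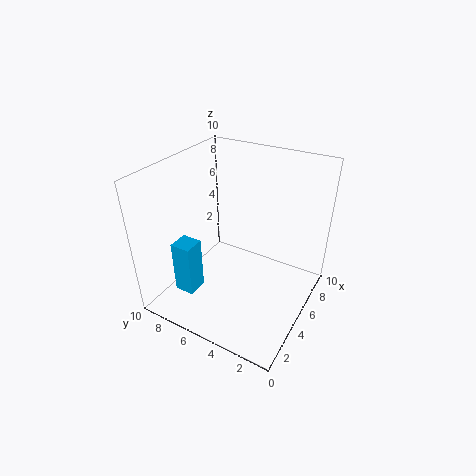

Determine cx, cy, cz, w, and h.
cx = 2.5, cy = 7.5, cz = 0.5, w = 1.5, h = 4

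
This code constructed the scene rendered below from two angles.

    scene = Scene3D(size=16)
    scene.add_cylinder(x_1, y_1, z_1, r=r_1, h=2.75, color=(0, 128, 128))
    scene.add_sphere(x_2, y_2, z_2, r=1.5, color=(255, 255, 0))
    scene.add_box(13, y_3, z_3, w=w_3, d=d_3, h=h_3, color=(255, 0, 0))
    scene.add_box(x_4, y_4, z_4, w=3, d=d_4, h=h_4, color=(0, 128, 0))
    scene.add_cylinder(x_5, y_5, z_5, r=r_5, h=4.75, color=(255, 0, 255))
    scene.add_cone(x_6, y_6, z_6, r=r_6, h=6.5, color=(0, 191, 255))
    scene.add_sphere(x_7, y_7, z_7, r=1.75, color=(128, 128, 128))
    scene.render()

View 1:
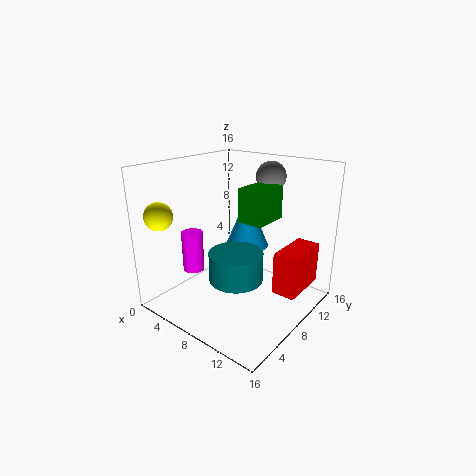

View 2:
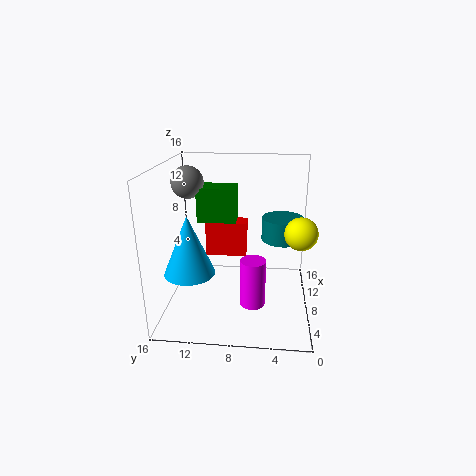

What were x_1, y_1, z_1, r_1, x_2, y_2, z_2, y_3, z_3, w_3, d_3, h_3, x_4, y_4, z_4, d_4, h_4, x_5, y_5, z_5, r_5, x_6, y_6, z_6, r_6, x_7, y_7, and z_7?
x_1 = 11.75, y_1 = 3, z_1 = 6.5, r_1 = 2.5, x_2 = 2.5, y_2 = 1.75, z_2 = 11, y_3 = 7.5, z_3 = 3.25, w_3 = 2.5, d_3 = 5.25, h_3 = 4.5, x_4 = 7.75, y_4 = 8.25, z_4 = 9.75, d_4 = 4.25, h_4 = 3.75, x_5 = 2.75, y_5 = 6, z_5 = 3.25, r_5 = 1.25, x_6 = 5.5, y_6 = 13, z_6 = 4.75, r_6 = 2.75, x_7 = 8.5, y_7 = 13.5, z_7 = 14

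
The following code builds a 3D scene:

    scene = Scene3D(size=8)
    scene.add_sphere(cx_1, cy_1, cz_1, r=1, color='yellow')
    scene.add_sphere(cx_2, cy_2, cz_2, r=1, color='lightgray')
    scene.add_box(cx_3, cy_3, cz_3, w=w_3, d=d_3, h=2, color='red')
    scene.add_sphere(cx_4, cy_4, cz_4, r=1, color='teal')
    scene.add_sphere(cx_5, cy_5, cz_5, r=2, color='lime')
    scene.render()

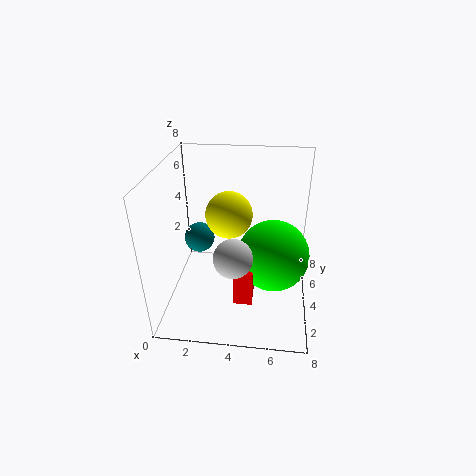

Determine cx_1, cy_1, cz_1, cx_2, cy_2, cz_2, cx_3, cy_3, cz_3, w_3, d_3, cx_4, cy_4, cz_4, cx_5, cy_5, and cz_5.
cx_1 = 4
cy_1 = 1
cz_1 = 7
cx_2 = 4
cy_2 = 2
cz_2 = 4
cx_3 = 4
cy_3 = 2
cz_3 = 1
w_3 = 1
d_3 = 2
cx_4 = 1
cy_4 = 7
cz_4 = 2
cx_5 = 6
cy_5 = 4
cz_5 = 3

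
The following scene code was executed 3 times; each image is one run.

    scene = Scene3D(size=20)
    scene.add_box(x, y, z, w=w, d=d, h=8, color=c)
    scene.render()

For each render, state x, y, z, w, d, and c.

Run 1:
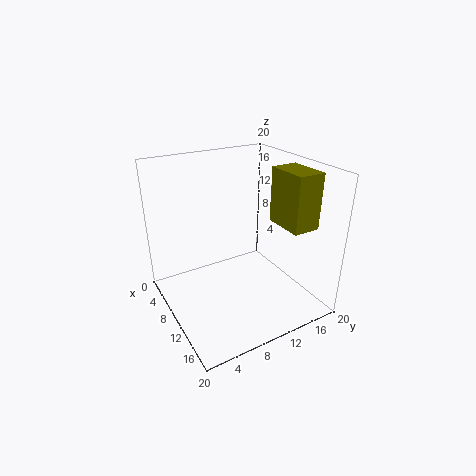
x = 9, y = 16, z = 11, w = 6, d = 4, c = 'olive'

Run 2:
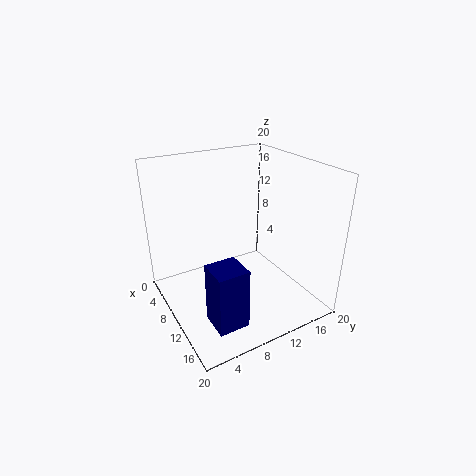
x = 14, y = 3, z = 2, w = 4, d = 4, c = 'navy'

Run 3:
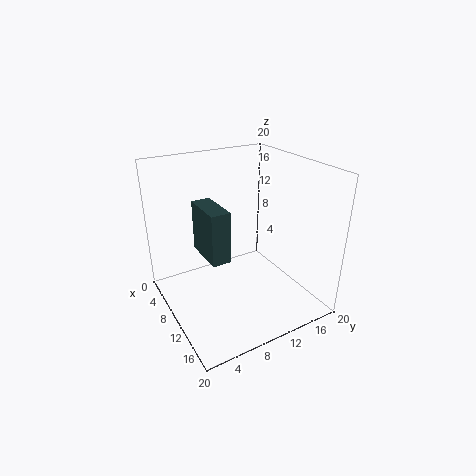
x = 1, y = 7, z = 5, w = 7, d = 3, c = 'darkslategray'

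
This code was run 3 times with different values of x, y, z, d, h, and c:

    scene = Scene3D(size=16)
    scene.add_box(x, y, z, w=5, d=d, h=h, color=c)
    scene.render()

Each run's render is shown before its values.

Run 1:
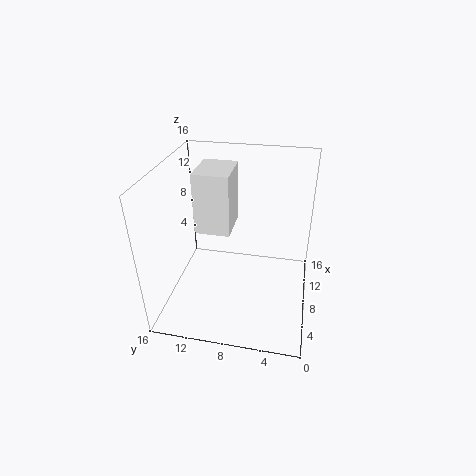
x = 8; y = 9; z = 8; d = 4; h = 7; c = 'white'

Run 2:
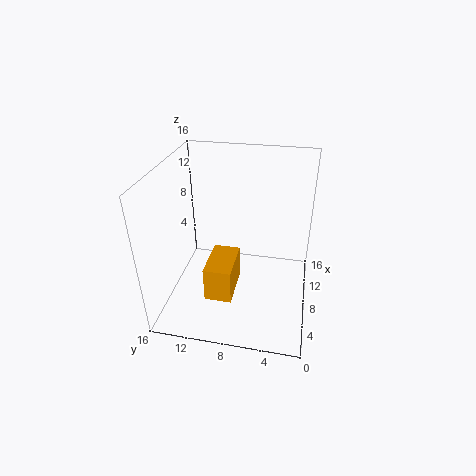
x = 4; y = 8; z = 2; d = 3; h = 4; c = 'orange'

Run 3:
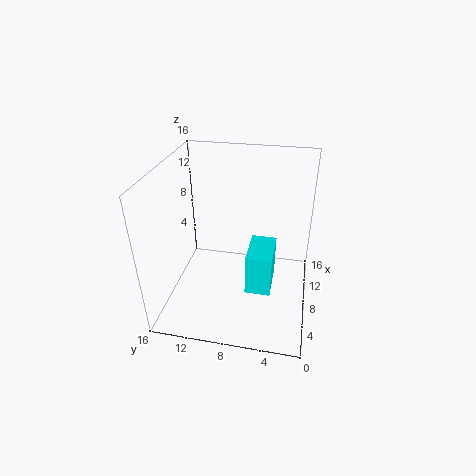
x = 7; y = 4; z = 1; d = 3; h = 5; c = 'cyan'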